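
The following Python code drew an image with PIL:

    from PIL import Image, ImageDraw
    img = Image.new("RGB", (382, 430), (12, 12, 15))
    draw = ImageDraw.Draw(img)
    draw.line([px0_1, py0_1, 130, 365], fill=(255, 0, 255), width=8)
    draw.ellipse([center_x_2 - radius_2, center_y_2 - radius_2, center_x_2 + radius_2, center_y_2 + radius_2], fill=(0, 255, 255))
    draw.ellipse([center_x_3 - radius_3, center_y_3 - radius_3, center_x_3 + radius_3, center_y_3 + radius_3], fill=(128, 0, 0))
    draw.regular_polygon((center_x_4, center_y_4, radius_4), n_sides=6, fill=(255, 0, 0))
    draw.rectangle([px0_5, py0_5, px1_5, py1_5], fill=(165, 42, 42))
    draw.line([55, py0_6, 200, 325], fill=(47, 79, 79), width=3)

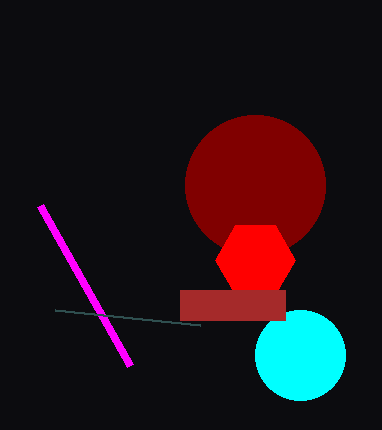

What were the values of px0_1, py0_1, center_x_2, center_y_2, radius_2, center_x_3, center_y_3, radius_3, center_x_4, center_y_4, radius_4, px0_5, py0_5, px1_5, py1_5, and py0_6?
px0_1 = 40
py0_1 = 205
center_x_2 = 300
center_y_2 = 355
radius_2 = 45
center_x_3 = 255
center_y_3 = 185
radius_3 = 70
center_x_4 = 255
center_y_4 = 260
radius_4 = 40
px0_5 = 180
py0_5 = 290
px1_5 = 285
py1_5 = 320
py0_6 = 310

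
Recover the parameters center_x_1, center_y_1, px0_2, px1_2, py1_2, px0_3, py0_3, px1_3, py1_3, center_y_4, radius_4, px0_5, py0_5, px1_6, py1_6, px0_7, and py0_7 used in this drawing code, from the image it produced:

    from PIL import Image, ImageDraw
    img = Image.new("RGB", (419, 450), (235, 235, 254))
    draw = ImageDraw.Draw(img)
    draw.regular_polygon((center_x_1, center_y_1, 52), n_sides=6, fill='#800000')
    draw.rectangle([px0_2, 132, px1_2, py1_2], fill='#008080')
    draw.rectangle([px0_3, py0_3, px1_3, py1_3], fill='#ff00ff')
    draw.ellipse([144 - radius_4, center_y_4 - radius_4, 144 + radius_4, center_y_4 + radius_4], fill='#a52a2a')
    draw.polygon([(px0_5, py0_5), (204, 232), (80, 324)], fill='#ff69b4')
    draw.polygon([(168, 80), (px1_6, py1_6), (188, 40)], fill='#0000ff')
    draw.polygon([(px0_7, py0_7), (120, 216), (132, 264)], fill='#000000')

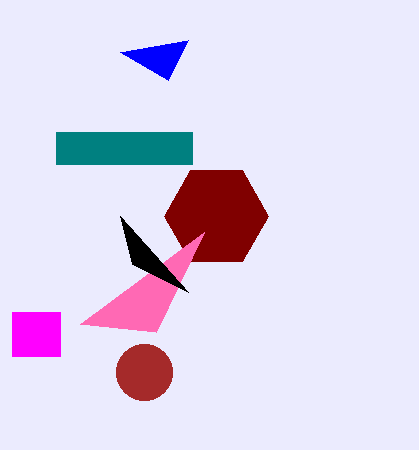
center_x_1 = 216; center_y_1 = 216; px0_2 = 56; px1_2 = 192; py1_2 = 164; px0_3 = 12; py0_3 = 312; px1_3 = 60; py1_3 = 356; center_y_4 = 372; radius_4 = 28; px0_5 = 156; py0_5 = 332; px1_6 = 120; py1_6 = 52; px0_7 = 188; py0_7 = 292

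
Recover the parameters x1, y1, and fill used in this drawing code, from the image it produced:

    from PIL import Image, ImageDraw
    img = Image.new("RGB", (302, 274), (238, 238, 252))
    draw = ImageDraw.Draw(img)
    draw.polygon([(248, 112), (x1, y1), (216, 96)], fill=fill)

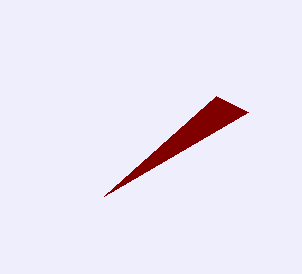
x1 = 104; y1 = 196; fill = 'maroon'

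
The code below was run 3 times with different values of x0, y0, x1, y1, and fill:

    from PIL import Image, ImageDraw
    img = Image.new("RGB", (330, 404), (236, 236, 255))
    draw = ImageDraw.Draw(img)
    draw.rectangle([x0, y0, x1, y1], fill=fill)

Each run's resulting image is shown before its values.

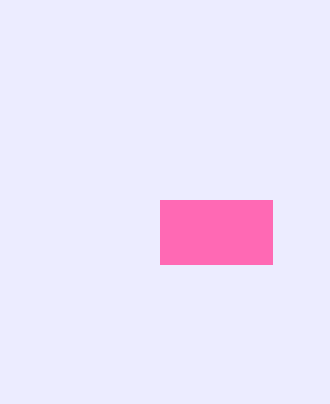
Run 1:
x0 = 160, y0 = 200, x1 = 272, y1 = 264, fill = 'hotpink'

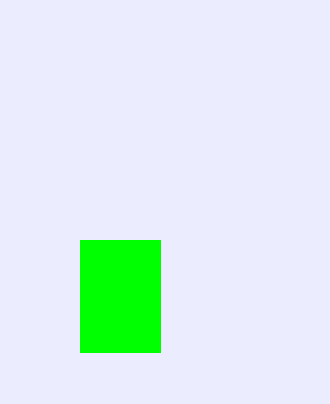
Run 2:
x0 = 80
y0 = 240
x1 = 160
y1 = 352
fill = 'lime'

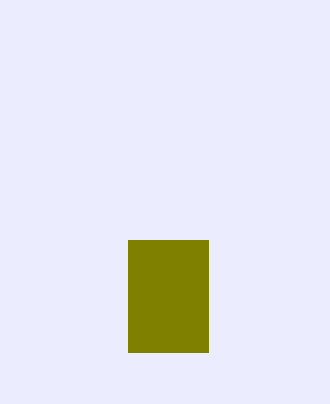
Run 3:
x0 = 128, y0 = 240, x1 = 208, y1 = 352, fill = 'olive'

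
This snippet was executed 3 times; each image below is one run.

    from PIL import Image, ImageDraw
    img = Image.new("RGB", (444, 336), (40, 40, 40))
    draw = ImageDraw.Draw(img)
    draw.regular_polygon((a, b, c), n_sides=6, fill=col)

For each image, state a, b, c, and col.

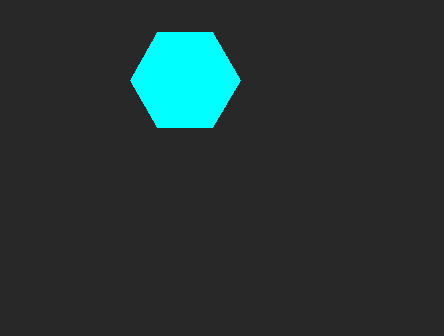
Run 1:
a = 185
b = 80
c = 55
col = 'cyan'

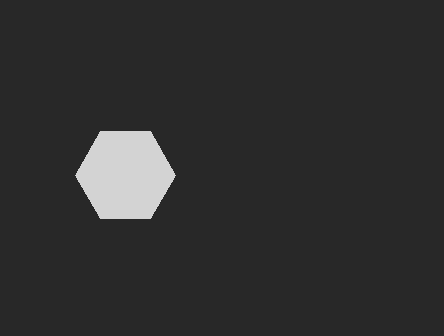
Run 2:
a = 125; b = 175; c = 50; col = 'lightgray'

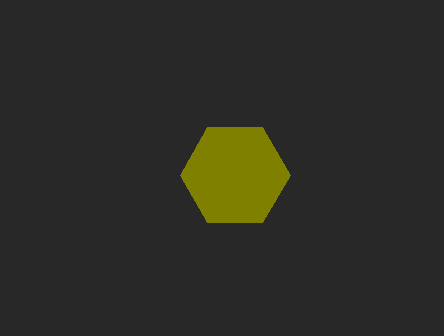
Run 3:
a = 235
b = 175
c = 55
col = 'olive'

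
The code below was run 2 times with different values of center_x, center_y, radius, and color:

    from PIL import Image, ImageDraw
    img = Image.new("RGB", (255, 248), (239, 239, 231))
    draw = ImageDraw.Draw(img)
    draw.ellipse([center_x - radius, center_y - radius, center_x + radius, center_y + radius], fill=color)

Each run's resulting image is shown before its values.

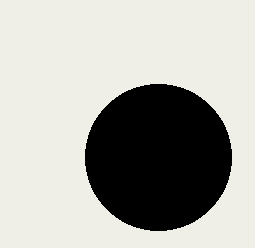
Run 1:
center_x = 158, center_y = 157, radius = 73, color = 'black'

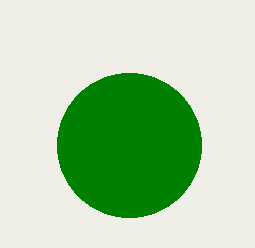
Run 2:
center_x = 129; center_y = 145; radius = 72; color = 'green'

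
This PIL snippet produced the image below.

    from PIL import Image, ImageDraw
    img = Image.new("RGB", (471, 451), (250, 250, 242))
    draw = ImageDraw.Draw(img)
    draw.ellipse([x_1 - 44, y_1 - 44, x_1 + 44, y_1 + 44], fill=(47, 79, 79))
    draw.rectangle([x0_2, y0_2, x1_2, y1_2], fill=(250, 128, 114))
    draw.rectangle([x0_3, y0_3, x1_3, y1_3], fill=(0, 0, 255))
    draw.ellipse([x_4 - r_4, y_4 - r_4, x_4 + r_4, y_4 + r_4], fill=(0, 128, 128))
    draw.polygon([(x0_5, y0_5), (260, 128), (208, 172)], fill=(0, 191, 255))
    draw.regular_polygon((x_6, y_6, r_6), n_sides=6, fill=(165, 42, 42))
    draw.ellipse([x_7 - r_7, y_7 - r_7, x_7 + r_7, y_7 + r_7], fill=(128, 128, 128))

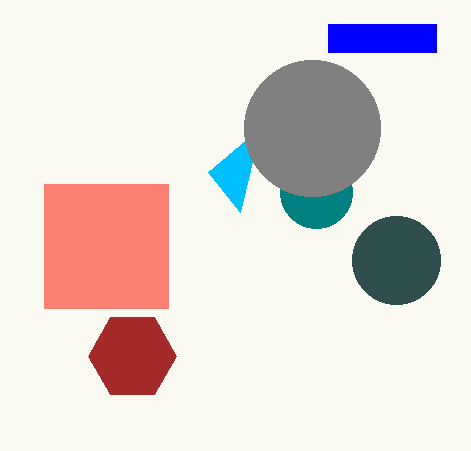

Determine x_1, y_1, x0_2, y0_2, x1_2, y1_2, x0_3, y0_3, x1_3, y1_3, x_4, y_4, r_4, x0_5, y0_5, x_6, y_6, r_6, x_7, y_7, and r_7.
x_1 = 396; y_1 = 260; x0_2 = 44; y0_2 = 184; x1_2 = 168; y1_2 = 308; x0_3 = 328; y0_3 = 24; x1_3 = 436; y1_3 = 52; x_4 = 316; y_4 = 192; r_4 = 36; x0_5 = 240; y0_5 = 212; x_6 = 132; y_6 = 356; r_6 = 44; x_7 = 312; y_7 = 128; r_7 = 68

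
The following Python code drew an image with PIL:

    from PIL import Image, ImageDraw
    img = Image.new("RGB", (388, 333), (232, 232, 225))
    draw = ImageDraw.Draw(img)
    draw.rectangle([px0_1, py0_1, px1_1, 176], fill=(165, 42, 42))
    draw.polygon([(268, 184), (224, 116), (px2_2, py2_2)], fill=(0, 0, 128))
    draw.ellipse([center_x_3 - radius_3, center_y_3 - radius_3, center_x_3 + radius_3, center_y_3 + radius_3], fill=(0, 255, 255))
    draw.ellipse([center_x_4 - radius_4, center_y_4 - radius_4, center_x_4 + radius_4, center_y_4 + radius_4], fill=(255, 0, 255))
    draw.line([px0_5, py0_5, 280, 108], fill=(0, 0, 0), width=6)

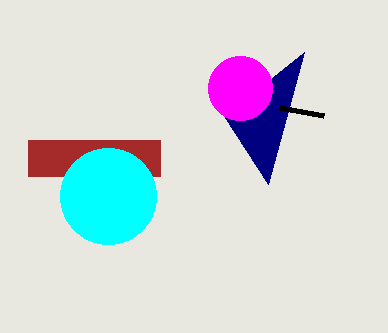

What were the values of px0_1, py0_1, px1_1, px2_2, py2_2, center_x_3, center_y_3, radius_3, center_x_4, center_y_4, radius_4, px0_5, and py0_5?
px0_1 = 28; py0_1 = 140; px1_1 = 160; px2_2 = 304; py2_2 = 52; center_x_3 = 108; center_y_3 = 196; radius_3 = 48; center_x_4 = 240; center_y_4 = 88; radius_4 = 32; px0_5 = 324; py0_5 = 116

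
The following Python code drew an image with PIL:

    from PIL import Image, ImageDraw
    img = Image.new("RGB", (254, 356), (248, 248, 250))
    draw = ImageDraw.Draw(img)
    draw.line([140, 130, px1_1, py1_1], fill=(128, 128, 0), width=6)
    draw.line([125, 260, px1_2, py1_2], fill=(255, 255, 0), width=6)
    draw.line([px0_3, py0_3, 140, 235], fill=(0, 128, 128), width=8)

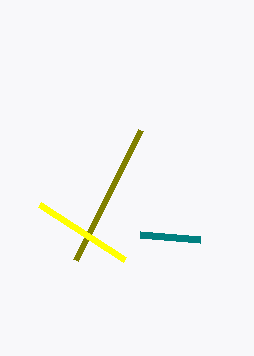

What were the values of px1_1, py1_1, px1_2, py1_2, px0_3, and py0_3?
px1_1 = 75
py1_1 = 260
px1_2 = 40
py1_2 = 205
px0_3 = 200
py0_3 = 240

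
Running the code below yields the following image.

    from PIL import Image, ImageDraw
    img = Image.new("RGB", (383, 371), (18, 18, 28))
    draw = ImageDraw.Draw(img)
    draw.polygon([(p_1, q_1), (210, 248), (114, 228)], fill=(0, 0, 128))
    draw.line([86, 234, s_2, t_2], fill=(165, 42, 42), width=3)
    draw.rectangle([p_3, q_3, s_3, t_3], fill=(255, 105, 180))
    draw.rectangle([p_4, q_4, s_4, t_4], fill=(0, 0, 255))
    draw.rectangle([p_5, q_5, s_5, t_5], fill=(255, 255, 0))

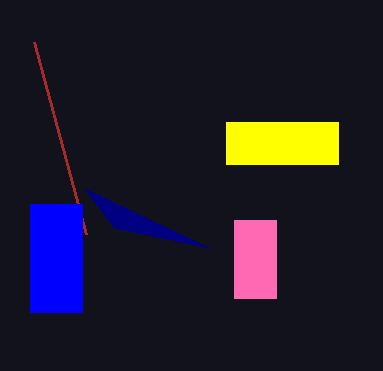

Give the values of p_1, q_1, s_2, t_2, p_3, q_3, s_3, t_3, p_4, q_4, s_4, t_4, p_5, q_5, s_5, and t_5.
p_1 = 84; q_1 = 188; s_2 = 34; t_2 = 42; p_3 = 234; q_3 = 220; s_3 = 276; t_3 = 298; p_4 = 30; q_4 = 204; s_4 = 82; t_4 = 312; p_5 = 226; q_5 = 122; s_5 = 338; t_5 = 164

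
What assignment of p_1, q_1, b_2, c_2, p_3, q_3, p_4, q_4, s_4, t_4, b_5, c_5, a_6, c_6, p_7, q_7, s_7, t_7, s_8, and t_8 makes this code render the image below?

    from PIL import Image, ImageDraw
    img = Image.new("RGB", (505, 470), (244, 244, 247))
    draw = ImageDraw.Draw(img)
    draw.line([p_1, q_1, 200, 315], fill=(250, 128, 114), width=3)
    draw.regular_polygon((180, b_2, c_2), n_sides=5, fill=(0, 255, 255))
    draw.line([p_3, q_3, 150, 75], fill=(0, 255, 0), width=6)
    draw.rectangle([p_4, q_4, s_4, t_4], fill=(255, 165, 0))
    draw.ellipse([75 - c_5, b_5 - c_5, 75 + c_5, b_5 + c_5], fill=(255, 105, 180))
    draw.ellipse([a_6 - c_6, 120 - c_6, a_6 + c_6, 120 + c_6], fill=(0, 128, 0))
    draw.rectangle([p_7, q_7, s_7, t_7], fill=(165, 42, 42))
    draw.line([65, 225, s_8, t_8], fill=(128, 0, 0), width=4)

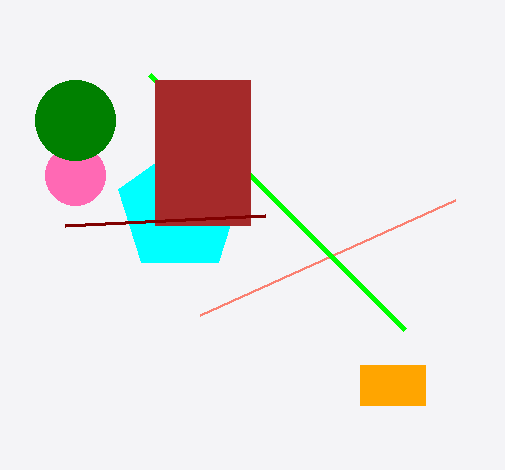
p_1 = 455; q_1 = 200; b_2 = 210; c_2 = 65; p_3 = 405; q_3 = 330; p_4 = 360; q_4 = 365; s_4 = 425; t_4 = 405; b_5 = 175; c_5 = 30; a_6 = 75; c_6 = 40; p_7 = 155; q_7 = 80; s_7 = 250; t_7 = 225; s_8 = 265; t_8 = 215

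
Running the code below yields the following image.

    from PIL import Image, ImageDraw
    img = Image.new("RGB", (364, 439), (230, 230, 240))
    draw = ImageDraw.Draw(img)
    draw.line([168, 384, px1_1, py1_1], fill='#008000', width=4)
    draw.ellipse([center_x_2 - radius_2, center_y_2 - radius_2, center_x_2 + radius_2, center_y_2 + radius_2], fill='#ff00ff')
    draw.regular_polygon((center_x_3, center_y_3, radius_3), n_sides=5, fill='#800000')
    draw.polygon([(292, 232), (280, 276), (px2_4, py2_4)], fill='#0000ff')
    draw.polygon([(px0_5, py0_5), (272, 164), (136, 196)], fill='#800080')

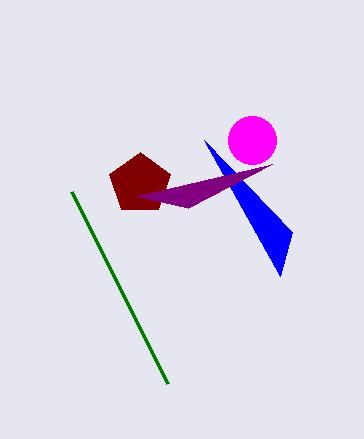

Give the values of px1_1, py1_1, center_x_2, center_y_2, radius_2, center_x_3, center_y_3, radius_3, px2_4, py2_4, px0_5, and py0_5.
px1_1 = 72, py1_1 = 192, center_x_2 = 252, center_y_2 = 140, radius_2 = 24, center_x_3 = 140, center_y_3 = 184, radius_3 = 32, px2_4 = 204, py2_4 = 140, px0_5 = 188, py0_5 = 208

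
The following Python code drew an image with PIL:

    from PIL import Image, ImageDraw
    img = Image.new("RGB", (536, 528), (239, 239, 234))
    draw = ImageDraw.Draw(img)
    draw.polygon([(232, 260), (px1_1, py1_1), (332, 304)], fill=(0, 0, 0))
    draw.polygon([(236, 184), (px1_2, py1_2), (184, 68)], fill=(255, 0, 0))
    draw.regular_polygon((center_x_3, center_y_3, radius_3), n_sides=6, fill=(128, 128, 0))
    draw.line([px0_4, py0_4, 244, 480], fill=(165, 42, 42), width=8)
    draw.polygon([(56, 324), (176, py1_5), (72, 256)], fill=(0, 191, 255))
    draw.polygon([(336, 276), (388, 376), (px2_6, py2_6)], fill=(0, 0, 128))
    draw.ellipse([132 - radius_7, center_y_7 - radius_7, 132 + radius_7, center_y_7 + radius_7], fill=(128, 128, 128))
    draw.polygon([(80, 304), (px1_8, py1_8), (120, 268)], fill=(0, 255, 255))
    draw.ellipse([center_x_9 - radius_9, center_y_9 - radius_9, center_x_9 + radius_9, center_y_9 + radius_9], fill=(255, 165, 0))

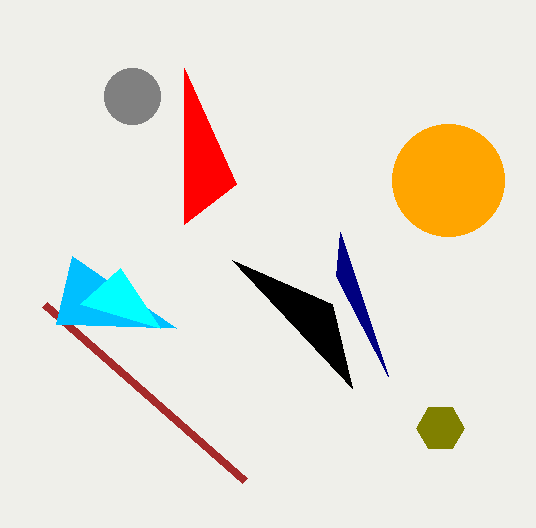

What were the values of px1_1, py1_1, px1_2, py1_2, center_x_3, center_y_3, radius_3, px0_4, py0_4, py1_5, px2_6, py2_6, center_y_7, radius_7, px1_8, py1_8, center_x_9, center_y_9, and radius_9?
px1_1 = 352
py1_1 = 388
px1_2 = 184
py1_2 = 224
center_x_3 = 440
center_y_3 = 428
radius_3 = 24
px0_4 = 44
py0_4 = 304
py1_5 = 328
px2_6 = 340
py2_6 = 232
center_y_7 = 96
radius_7 = 28
px1_8 = 160
py1_8 = 328
center_x_9 = 448
center_y_9 = 180
radius_9 = 56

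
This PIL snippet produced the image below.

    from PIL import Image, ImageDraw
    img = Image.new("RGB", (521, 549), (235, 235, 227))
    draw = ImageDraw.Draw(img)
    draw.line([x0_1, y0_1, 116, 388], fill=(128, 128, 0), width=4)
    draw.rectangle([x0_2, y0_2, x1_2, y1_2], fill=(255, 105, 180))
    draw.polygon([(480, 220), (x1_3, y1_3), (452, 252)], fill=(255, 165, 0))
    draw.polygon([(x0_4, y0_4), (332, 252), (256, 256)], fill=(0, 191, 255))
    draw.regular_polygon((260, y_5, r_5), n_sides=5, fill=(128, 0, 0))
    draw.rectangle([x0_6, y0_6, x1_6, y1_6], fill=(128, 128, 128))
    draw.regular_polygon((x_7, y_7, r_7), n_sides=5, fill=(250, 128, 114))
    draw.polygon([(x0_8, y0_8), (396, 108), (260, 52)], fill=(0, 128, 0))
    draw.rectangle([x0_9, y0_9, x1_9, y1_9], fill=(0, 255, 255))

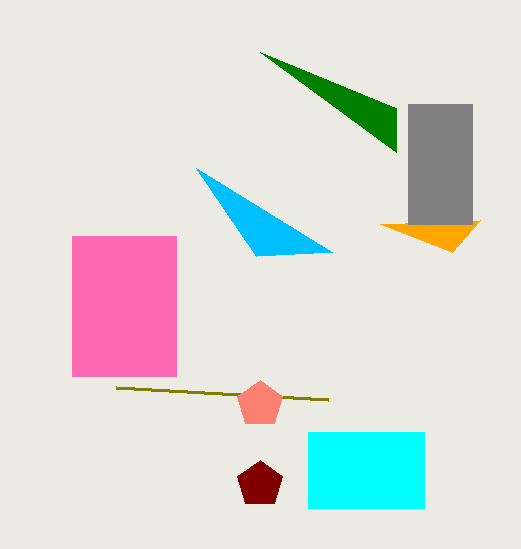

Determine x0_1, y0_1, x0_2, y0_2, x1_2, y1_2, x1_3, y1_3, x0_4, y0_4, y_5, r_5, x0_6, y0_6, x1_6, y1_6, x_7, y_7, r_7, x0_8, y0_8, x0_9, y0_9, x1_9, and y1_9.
x0_1 = 328
y0_1 = 400
x0_2 = 72
y0_2 = 236
x1_2 = 176
y1_2 = 376
x1_3 = 380
y1_3 = 224
x0_4 = 196
y0_4 = 168
y_5 = 484
r_5 = 24
x0_6 = 408
y0_6 = 104
x1_6 = 472
y1_6 = 224
x_7 = 260
y_7 = 404
r_7 = 24
x0_8 = 396
y0_8 = 152
x0_9 = 308
y0_9 = 432
x1_9 = 424
y1_9 = 508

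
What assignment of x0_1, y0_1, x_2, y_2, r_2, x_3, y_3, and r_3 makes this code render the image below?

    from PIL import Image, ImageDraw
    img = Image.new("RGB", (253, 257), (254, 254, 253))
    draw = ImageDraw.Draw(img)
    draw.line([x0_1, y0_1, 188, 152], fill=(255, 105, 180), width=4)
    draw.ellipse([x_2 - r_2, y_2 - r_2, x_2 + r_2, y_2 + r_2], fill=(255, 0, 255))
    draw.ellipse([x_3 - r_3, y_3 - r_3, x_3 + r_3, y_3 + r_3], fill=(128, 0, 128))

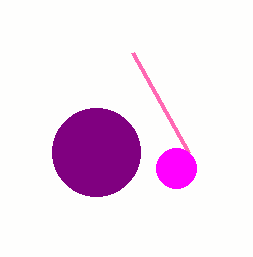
x0_1 = 132; y0_1 = 52; x_2 = 176; y_2 = 168; r_2 = 20; x_3 = 96; y_3 = 152; r_3 = 44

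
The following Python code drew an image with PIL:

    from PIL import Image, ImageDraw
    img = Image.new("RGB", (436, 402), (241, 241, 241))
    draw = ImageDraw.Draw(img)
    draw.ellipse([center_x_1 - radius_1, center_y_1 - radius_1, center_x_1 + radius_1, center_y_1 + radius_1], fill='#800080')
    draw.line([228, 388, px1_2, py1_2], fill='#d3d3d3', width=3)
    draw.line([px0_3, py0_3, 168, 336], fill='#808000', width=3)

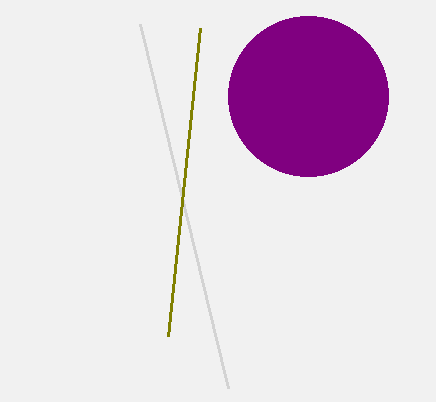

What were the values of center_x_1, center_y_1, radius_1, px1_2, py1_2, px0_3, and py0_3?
center_x_1 = 308
center_y_1 = 96
radius_1 = 80
px1_2 = 140
py1_2 = 24
px0_3 = 200
py0_3 = 28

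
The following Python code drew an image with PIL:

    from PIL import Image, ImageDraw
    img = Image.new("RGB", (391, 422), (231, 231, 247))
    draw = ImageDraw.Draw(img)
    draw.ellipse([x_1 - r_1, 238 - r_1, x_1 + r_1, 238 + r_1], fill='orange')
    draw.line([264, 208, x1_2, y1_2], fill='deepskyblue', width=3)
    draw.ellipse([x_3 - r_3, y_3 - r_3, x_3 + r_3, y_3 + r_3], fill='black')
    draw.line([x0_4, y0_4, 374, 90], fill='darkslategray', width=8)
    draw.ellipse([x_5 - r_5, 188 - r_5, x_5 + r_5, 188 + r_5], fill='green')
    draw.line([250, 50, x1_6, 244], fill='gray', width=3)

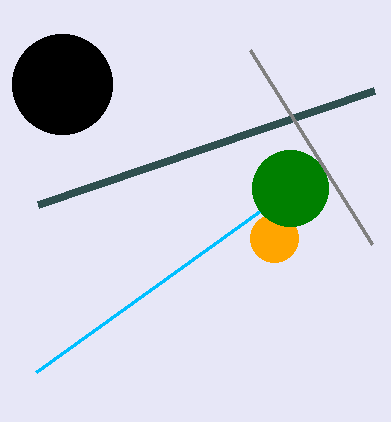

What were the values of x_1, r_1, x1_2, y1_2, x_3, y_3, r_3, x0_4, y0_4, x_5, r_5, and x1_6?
x_1 = 274; r_1 = 24; x1_2 = 36; y1_2 = 372; x_3 = 62; y_3 = 84; r_3 = 50; x0_4 = 38; y0_4 = 204; x_5 = 290; r_5 = 38; x1_6 = 372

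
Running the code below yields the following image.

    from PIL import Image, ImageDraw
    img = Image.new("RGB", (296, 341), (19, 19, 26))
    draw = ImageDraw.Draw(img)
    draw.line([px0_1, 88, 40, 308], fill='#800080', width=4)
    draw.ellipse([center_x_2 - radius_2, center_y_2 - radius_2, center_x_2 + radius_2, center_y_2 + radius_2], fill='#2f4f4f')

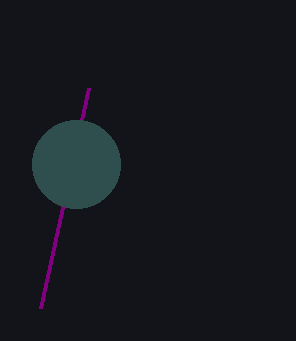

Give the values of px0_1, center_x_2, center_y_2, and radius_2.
px0_1 = 88; center_x_2 = 76; center_y_2 = 164; radius_2 = 44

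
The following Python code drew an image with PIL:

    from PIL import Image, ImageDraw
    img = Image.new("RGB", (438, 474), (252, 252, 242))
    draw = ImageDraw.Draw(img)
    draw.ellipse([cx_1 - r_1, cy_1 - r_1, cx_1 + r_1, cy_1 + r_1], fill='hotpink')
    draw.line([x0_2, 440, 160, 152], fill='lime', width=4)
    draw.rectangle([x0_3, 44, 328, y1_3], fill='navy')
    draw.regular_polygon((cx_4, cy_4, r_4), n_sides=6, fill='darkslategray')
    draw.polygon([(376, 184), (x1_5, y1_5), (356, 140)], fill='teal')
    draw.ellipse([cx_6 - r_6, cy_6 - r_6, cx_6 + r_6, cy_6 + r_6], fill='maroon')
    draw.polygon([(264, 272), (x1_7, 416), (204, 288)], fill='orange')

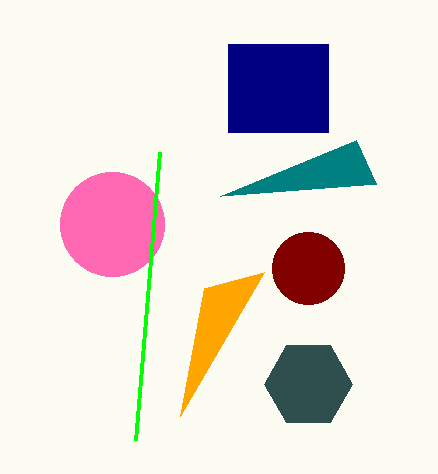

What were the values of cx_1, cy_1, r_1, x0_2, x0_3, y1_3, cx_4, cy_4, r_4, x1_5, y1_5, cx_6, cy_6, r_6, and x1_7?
cx_1 = 112, cy_1 = 224, r_1 = 52, x0_2 = 136, x0_3 = 228, y1_3 = 132, cx_4 = 308, cy_4 = 384, r_4 = 44, x1_5 = 220, y1_5 = 196, cx_6 = 308, cy_6 = 268, r_6 = 36, x1_7 = 180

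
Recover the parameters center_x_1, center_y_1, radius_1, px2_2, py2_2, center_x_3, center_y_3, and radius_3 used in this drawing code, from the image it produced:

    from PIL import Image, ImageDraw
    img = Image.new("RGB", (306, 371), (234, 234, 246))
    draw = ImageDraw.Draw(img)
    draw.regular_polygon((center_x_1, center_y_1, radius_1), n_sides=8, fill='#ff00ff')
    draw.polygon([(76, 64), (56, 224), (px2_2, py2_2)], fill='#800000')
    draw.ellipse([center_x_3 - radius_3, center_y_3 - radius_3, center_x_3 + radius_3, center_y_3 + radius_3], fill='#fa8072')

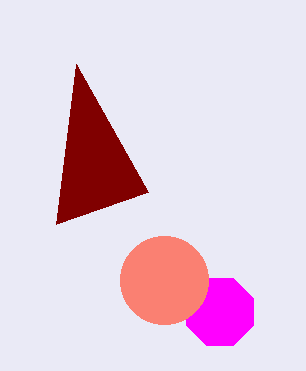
center_x_1 = 220, center_y_1 = 312, radius_1 = 36, px2_2 = 148, py2_2 = 192, center_x_3 = 164, center_y_3 = 280, radius_3 = 44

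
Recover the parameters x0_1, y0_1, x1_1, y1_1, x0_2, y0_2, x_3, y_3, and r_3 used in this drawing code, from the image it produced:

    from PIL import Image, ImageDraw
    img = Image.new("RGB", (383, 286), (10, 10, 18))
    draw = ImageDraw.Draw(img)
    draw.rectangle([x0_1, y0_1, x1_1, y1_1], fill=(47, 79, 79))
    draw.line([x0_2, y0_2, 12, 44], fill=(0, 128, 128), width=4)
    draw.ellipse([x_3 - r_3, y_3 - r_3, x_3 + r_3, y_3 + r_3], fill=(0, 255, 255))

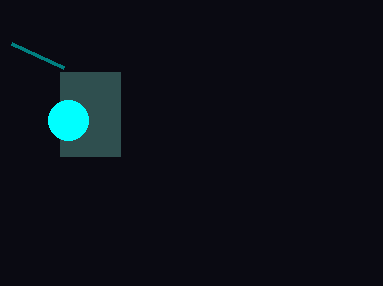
x0_1 = 60
y0_1 = 72
x1_1 = 120
y1_1 = 156
x0_2 = 64
y0_2 = 68
x_3 = 68
y_3 = 120
r_3 = 20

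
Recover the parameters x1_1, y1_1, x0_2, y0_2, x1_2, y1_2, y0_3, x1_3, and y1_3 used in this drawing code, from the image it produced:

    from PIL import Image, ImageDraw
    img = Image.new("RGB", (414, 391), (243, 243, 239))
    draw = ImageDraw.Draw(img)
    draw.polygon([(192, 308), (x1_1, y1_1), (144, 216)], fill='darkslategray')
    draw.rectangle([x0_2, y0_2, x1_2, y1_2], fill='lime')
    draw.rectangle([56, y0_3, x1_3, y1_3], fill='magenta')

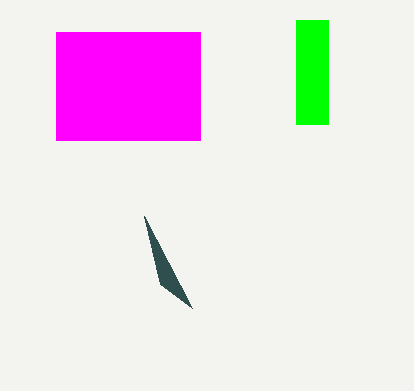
x1_1 = 160, y1_1 = 284, x0_2 = 296, y0_2 = 20, x1_2 = 328, y1_2 = 124, y0_3 = 32, x1_3 = 200, y1_3 = 140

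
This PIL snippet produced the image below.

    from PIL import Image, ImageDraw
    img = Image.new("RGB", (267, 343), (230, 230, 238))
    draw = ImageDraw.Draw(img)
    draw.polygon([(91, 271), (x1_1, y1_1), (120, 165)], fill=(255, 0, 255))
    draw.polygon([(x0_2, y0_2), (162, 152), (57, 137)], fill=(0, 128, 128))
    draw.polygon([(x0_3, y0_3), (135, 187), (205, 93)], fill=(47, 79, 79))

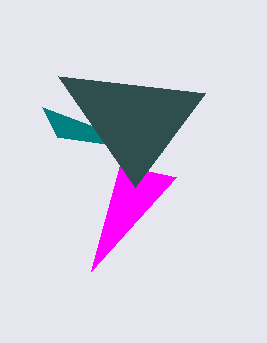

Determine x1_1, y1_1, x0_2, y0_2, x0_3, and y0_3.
x1_1 = 176, y1_1 = 177, x0_2 = 42, y0_2 = 107, x0_3 = 58, y0_3 = 76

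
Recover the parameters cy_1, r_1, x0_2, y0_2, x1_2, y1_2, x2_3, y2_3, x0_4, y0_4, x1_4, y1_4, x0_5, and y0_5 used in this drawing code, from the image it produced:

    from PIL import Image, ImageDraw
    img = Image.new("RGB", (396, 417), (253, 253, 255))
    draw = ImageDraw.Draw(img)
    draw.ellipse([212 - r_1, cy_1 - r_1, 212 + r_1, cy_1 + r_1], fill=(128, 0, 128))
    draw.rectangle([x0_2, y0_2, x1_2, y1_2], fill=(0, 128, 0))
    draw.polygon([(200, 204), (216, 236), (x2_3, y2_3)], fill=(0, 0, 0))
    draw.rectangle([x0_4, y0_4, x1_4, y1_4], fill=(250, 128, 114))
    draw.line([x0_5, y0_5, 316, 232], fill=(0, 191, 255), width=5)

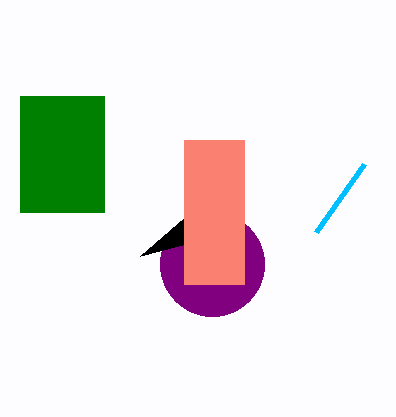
cy_1 = 264
r_1 = 52
x0_2 = 20
y0_2 = 96
x1_2 = 104
y1_2 = 212
x2_3 = 140
y2_3 = 256
x0_4 = 184
y0_4 = 140
x1_4 = 244
y1_4 = 284
x0_5 = 364
y0_5 = 164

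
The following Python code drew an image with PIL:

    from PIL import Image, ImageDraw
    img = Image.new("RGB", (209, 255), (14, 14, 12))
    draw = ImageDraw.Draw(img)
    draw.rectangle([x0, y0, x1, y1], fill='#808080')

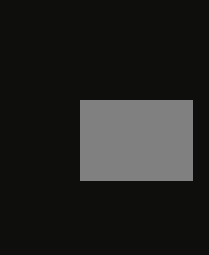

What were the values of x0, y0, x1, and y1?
x0 = 80
y0 = 100
x1 = 192
y1 = 180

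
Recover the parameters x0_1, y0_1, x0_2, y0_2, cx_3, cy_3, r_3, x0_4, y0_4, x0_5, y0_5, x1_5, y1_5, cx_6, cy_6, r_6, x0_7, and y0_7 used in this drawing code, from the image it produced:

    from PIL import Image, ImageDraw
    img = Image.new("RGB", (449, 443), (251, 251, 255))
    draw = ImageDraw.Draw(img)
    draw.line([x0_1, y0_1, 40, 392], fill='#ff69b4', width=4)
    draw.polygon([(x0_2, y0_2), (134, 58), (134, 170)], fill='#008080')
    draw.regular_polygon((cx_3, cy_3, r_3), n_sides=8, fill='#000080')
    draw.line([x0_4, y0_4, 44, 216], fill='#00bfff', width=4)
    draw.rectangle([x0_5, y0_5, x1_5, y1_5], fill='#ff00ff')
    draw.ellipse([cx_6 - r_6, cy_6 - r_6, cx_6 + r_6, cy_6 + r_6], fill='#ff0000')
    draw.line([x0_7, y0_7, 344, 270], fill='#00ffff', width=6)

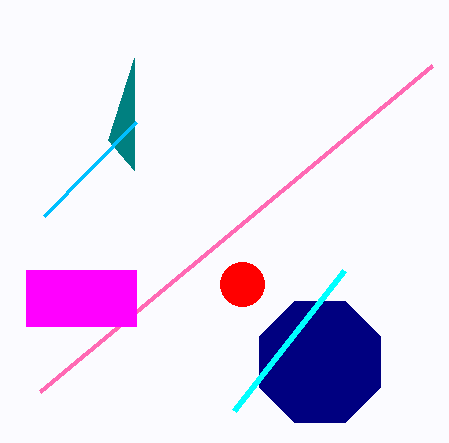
x0_1 = 432, y0_1 = 66, x0_2 = 108, y0_2 = 140, cx_3 = 320, cy_3 = 362, r_3 = 66, x0_4 = 136, y0_4 = 122, x0_5 = 26, y0_5 = 270, x1_5 = 136, y1_5 = 326, cx_6 = 242, cy_6 = 284, r_6 = 22, x0_7 = 234, y0_7 = 410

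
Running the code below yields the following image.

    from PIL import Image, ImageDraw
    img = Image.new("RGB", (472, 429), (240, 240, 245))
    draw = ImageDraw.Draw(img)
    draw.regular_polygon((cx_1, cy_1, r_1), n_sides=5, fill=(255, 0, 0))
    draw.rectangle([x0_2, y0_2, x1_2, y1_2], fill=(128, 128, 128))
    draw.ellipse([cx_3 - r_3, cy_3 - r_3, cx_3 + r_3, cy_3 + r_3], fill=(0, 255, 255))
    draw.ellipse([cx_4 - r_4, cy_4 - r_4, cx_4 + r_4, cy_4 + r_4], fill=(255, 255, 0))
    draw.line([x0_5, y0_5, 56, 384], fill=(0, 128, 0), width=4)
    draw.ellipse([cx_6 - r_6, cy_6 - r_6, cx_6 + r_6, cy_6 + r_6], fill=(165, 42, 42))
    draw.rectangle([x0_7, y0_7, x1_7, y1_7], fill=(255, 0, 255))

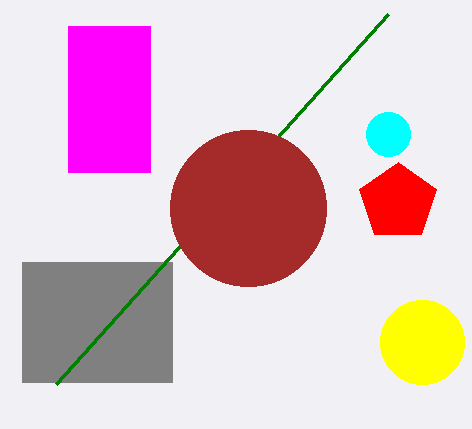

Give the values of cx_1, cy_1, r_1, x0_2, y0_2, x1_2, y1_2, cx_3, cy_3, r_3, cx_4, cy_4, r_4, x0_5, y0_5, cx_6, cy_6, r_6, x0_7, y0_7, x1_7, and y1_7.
cx_1 = 398; cy_1 = 202; r_1 = 40; x0_2 = 22; y0_2 = 262; x1_2 = 172; y1_2 = 382; cx_3 = 388; cy_3 = 134; r_3 = 22; cx_4 = 422; cy_4 = 342; r_4 = 42; x0_5 = 388; y0_5 = 14; cx_6 = 248; cy_6 = 208; r_6 = 78; x0_7 = 68; y0_7 = 26; x1_7 = 150; y1_7 = 172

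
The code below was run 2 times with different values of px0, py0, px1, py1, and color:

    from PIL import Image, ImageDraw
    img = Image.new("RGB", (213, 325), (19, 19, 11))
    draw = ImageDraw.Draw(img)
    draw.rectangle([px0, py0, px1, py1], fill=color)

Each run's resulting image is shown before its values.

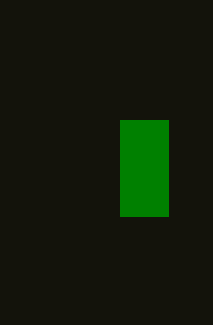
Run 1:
px0 = 120; py0 = 120; px1 = 168; py1 = 216; color = 'green'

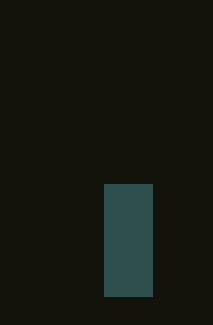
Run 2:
px0 = 104; py0 = 184; px1 = 152; py1 = 296; color = 'darkslategray'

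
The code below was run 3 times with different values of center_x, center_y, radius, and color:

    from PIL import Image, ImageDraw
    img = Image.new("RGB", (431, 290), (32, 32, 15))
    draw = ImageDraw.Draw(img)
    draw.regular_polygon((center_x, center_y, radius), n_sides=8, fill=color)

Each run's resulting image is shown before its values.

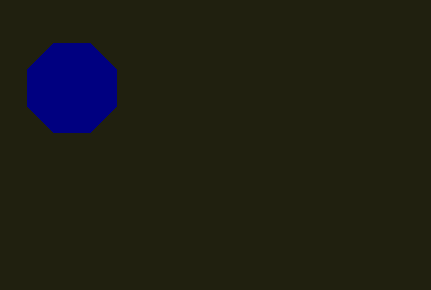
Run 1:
center_x = 72, center_y = 88, radius = 48, color = 'navy'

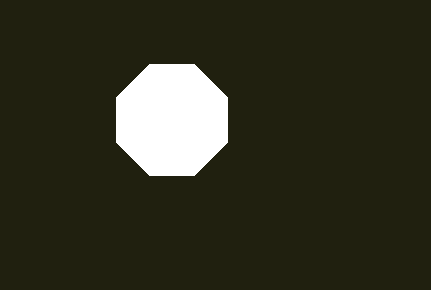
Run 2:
center_x = 172, center_y = 120, radius = 60, color = 'white'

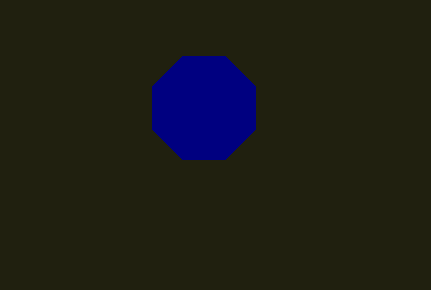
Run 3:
center_x = 204, center_y = 108, radius = 56, color = 'navy'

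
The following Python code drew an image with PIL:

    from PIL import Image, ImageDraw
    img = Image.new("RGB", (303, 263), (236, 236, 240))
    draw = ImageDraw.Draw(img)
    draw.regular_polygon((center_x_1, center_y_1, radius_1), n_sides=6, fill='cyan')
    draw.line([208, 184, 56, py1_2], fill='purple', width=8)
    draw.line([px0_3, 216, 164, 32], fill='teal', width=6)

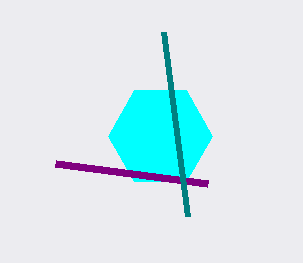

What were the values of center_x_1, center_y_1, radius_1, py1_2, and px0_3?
center_x_1 = 160
center_y_1 = 136
radius_1 = 52
py1_2 = 164
px0_3 = 188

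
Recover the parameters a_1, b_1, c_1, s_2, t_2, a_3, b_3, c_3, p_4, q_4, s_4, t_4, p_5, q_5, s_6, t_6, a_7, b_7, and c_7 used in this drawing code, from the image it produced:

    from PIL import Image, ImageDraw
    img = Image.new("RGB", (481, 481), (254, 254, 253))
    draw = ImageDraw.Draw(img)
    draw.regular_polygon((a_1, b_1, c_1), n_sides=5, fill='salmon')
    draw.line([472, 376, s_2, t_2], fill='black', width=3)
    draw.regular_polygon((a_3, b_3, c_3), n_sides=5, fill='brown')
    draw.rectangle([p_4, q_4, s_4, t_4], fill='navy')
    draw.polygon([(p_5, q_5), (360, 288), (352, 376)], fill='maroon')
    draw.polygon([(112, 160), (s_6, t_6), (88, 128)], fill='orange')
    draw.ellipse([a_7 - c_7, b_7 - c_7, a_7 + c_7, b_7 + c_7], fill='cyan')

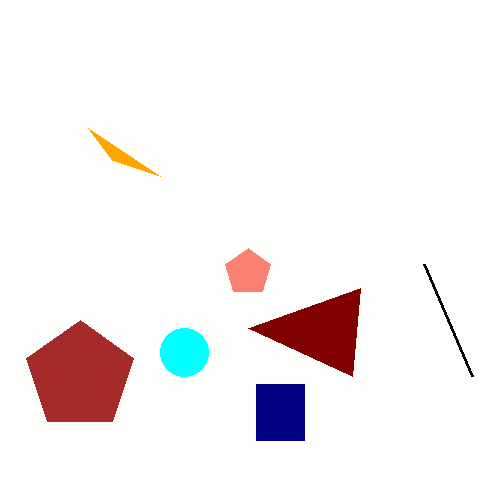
a_1 = 248
b_1 = 272
c_1 = 24
s_2 = 424
t_2 = 264
a_3 = 80
b_3 = 376
c_3 = 56
p_4 = 256
q_4 = 384
s_4 = 304
t_4 = 440
p_5 = 248
q_5 = 328
s_6 = 160
t_6 = 176
a_7 = 184
b_7 = 352
c_7 = 24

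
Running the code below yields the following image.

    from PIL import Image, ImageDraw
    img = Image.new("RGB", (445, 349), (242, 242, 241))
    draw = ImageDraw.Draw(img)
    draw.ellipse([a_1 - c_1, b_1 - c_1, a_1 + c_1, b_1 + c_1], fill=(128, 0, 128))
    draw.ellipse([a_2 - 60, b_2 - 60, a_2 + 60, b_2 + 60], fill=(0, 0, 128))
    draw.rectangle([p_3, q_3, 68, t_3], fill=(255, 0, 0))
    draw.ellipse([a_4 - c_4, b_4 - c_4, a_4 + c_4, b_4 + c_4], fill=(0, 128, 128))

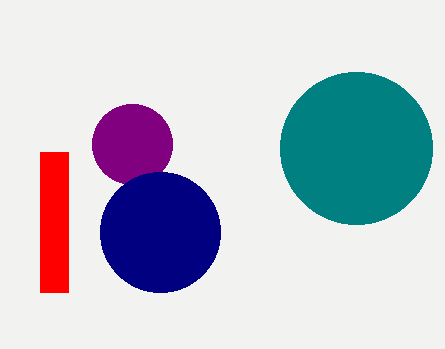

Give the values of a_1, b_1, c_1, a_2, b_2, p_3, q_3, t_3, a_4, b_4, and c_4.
a_1 = 132
b_1 = 144
c_1 = 40
a_2 = 160
b_2 = 232
p_3 = 40
q_3 = 152
t_3 = 292
a_4 = 356
b_4 = 148
c_4 = 76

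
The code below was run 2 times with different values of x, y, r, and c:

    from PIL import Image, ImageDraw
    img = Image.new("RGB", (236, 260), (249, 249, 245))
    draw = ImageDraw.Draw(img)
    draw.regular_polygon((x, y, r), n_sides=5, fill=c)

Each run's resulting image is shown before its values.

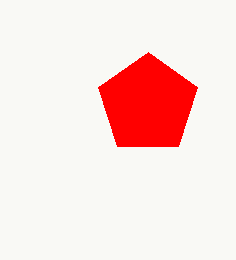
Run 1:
x = 148
y = 104
r = 52
c = 'red'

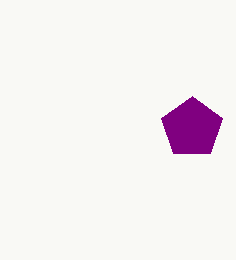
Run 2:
x = 192; y = 128; r = 32; c = 'purple'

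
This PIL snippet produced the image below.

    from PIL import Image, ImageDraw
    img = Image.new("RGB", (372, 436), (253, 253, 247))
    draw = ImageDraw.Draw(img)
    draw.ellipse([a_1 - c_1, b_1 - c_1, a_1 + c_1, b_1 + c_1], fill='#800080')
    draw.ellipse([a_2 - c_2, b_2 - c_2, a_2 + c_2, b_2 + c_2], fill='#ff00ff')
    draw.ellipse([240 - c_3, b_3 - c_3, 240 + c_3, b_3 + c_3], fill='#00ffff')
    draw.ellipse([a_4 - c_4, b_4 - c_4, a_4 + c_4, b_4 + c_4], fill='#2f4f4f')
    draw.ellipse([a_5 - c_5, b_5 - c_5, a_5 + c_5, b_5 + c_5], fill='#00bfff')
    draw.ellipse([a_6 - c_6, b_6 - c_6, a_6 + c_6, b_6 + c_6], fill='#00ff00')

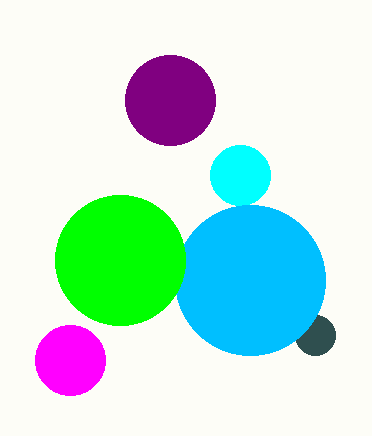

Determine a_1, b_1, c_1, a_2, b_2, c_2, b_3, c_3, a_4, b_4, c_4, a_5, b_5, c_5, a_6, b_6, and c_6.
a_1 = 170; b_1 = 100; c_1 = 45; a_2 = 70; b_2 = 360; c_2 = 35; b_3 = 175; c_3 = 30; a_4 = 315; b_4 = 335; c_4 = 20; a_5 = 250; b_5 = 280; c_5 = 75; a_6 = 120; b_6 = 260; c_6 = 65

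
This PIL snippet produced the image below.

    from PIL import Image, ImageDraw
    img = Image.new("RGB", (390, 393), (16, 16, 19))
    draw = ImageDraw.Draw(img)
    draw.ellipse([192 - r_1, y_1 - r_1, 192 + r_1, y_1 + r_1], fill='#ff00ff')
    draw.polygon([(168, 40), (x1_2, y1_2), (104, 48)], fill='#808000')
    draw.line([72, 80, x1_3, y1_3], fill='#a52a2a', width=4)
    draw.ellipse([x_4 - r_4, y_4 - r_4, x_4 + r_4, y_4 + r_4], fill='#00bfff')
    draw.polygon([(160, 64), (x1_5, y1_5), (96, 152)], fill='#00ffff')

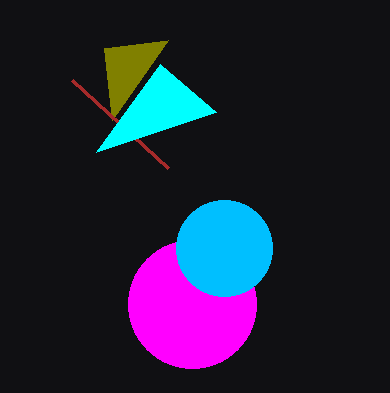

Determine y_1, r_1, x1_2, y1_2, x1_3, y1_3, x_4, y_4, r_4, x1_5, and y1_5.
y_1 = 304, r_1 = 64, x1_2 = 112, y1_2 = 120, x1_3 = 168, y1_3 = 168, x_4 = 224, y_4 = 248, r_4 = 48, x1_5 = 216, y1_5 = 112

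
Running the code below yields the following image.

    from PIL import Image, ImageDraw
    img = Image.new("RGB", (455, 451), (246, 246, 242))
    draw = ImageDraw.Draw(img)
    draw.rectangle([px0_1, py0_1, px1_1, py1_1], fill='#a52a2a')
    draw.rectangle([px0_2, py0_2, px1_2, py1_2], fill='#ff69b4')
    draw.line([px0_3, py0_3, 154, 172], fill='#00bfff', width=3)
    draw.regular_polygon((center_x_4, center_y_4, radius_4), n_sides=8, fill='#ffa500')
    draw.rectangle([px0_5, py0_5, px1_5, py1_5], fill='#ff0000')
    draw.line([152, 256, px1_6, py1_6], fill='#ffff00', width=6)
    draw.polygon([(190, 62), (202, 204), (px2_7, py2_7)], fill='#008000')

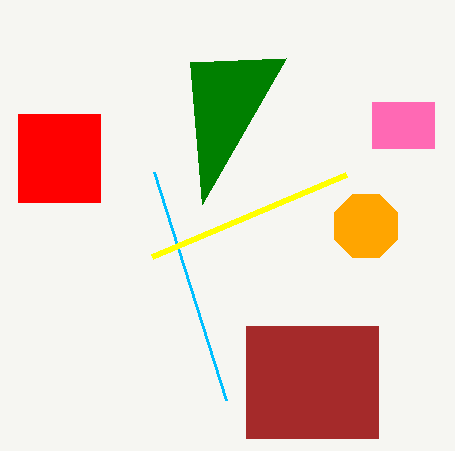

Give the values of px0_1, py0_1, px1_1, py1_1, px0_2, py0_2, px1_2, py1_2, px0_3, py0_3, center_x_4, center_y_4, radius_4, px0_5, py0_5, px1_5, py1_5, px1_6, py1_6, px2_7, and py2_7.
px0_1 = 246, py0_1 = 326, px1_1 = 378, py1_1 = 438, px0_2 = 372, py0_2 = 102, px1_2 = 434, py1_2 = 148, px0_3 = 226, py0_3 = 400, center_x_4 = 366, center_y_4 = 226, radius_4 = 34, px0_5 = 18, py0_5 = 114, px1_5 = 100, py1_5 = 202, px1_6 = 346, py1_6 = 174, px2_7 = 286, py2_7 = 58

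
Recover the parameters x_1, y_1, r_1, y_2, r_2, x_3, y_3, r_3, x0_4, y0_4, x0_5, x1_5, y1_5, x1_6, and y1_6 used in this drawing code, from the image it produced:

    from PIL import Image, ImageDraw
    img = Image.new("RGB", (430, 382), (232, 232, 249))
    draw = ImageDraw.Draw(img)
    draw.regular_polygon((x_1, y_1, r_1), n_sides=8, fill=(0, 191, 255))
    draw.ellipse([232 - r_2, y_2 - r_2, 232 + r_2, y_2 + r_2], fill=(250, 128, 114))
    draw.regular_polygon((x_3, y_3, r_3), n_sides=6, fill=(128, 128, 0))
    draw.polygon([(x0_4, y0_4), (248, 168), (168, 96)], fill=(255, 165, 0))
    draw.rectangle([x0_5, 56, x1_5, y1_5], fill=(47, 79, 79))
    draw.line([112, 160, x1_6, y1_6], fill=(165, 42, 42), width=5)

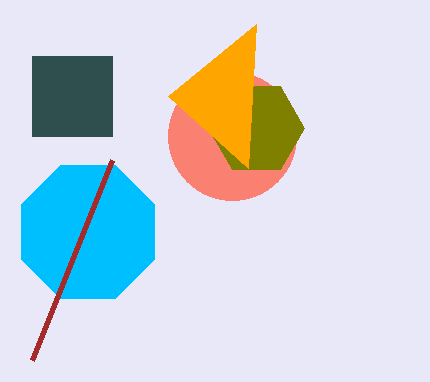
x_1 = 88; y_1 = 232; r_1 = 72; y_2 = 136; r_2 = 64; x_3 = 256; y_3 = 128; r_3 = 48; x0_4 = 256; y0_4 = 24; x0_5 = 32; x1_5 = 112; y1_5 = 136; x1_6 = 32; y1_6 = 360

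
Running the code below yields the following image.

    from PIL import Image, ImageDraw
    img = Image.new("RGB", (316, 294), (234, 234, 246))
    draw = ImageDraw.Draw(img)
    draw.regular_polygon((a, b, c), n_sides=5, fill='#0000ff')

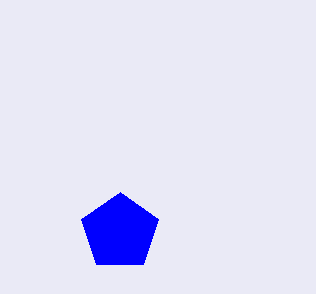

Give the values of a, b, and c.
a = 120, b = 232, c = 40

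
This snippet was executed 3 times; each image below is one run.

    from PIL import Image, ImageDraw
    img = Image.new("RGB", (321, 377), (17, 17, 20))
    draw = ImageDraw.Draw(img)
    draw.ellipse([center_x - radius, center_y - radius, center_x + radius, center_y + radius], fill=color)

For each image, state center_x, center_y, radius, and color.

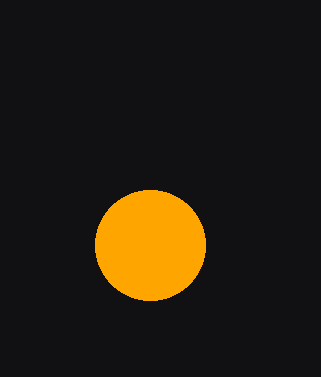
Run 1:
center_x = 150
center_y = 245
radius = 55
color = 'orange'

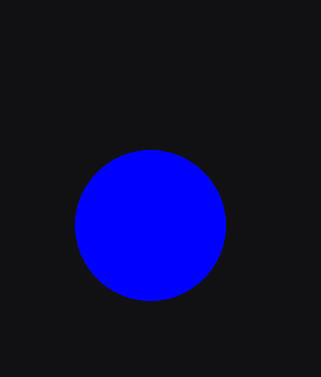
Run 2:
center_x = 150
center_y = 225
radius = 75
color = 'blue'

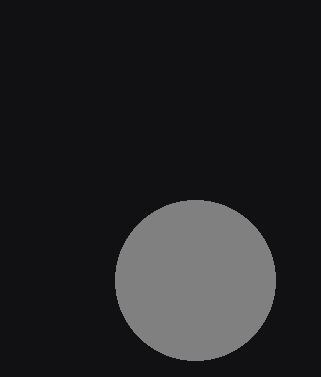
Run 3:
center_x = 195; center_y = 280; radius = 80; color = 'gray'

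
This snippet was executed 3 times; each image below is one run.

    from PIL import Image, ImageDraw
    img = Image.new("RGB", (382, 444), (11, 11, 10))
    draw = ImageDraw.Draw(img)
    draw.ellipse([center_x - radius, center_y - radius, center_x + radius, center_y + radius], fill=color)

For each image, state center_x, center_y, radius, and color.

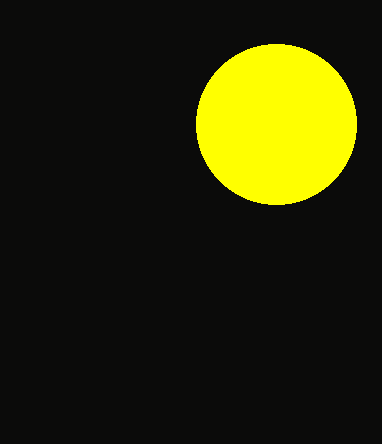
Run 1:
center_x = 276
center_y = 124
radius = 80
color = 'yellow'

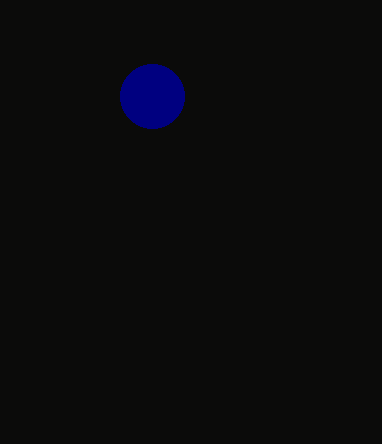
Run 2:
center_x = 152, center_y = 96, radius = 32, color = 'navy'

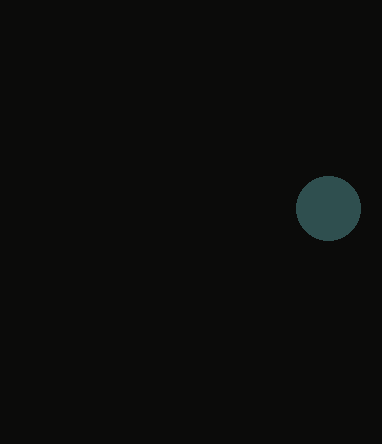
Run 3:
center_x = 328
center_y = 208
radius = 32
color = 'darkslategray'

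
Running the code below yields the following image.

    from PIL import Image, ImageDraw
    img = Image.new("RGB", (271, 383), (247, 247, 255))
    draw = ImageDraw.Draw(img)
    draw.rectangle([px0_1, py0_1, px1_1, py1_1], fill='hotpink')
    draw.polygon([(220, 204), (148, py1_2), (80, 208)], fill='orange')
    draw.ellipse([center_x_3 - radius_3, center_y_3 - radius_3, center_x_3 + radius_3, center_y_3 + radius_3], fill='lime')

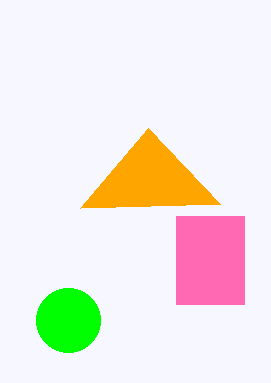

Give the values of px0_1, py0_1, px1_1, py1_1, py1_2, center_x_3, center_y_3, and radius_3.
px0_1 = 176; py0_1 = 216; px1_1 = 244; py1_1 = 304; py1_2 = 128; center_x_3 = 68; center_y_3 = 320; radius_3 = 32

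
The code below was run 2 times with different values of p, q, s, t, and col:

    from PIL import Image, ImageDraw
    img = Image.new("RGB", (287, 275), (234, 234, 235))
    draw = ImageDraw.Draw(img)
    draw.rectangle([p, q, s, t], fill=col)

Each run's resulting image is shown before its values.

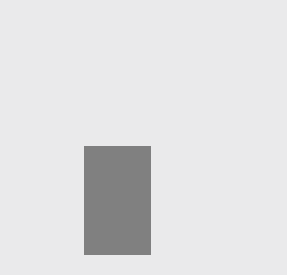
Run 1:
p = 84, q = 146, s = 150, t = 254, col = 'gray'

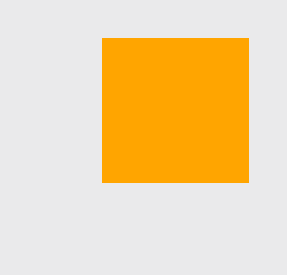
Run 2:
p = 102, q = 38, s = 248, t = 182, col = 'orange'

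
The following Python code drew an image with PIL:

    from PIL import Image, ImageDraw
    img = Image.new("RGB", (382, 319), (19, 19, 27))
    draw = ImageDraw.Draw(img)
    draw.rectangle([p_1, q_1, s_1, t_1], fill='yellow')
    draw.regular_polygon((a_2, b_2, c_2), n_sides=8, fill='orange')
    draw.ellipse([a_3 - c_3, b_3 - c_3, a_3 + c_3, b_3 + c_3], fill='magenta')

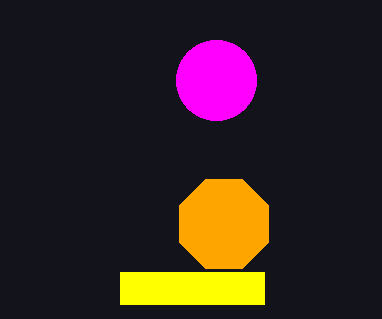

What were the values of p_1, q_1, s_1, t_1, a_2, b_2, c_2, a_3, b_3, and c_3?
p_1 = 120
q_1 = 272
s_1 = 264
t_1 = 304
a_2 = 224
b_2 = 224
c_2 = 48
a_3 = 216
b_3 = 80
c_3 = 40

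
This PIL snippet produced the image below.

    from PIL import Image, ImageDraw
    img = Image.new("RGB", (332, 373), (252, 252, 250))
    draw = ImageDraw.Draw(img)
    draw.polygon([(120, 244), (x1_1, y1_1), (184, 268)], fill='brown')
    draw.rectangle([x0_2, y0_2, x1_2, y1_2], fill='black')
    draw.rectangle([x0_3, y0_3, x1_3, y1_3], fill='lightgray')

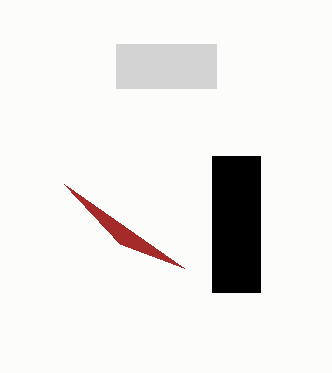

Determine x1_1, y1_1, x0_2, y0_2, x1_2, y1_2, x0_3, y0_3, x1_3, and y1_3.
x1_1 = 64; y1_1 = 184; x0_2 = 212; y0_2 = 156; x1_2 = 260; y1_2 = 292; x0_3 = 116; y0_3 = 44; x1_3 = 216; y1_3 = 88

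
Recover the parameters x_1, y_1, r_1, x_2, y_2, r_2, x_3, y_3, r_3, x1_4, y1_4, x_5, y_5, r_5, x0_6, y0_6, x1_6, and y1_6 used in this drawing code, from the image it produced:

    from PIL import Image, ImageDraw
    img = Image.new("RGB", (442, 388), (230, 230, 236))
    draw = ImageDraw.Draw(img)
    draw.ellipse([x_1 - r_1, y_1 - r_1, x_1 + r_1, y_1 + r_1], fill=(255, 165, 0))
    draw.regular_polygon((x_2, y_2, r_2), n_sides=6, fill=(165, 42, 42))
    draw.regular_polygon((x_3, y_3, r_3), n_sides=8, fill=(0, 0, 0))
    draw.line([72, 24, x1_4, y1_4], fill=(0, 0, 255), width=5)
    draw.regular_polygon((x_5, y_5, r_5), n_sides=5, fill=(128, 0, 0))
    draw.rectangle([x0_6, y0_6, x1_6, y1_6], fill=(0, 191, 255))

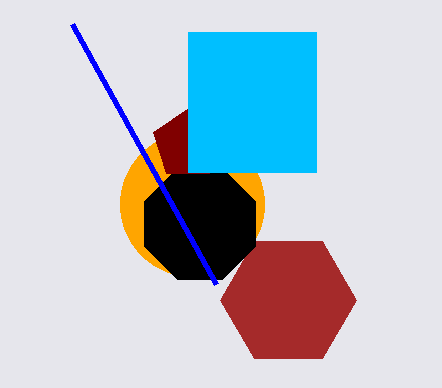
x_1 = 192
y_1 = 204
r_1 = 72
x_2 = 288
y_2 = 300
r_2 = 68
x_3 = 200
y_3 = 224
r_3 = 60
x1_4 = 216
y1_4 = 284
x_5 = 188
y_5 = 144
r_5 = 36
x0_6 = 188
y0_6 = 32
x1_6 = 316
y1_6 = 172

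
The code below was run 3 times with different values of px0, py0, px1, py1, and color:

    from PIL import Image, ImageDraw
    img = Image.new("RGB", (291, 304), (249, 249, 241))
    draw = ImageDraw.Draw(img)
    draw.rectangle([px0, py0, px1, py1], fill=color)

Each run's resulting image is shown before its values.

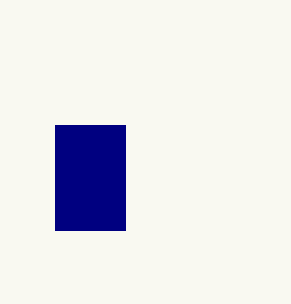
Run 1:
px0 = 55, py0 = 125, px1 = 125, py1 = 230, color = 'navy'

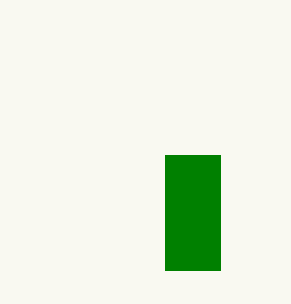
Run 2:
px0 = 165, py0 = 155, px1 = 220, py1 = 270, color = 'green'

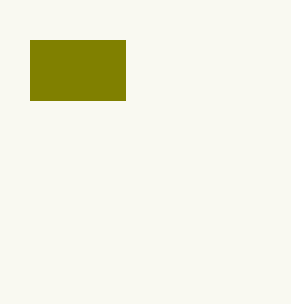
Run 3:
px0 = 30
py0 = 40
px1 = 125
py1 = 100
color = 'olive'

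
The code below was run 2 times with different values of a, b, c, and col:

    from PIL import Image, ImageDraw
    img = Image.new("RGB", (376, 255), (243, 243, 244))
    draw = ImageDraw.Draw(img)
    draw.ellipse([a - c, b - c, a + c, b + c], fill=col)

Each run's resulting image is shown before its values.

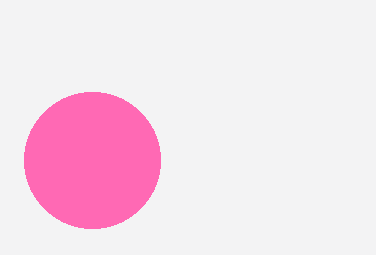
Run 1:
a = 92
b = 160
c = 68
col = 'hotpink'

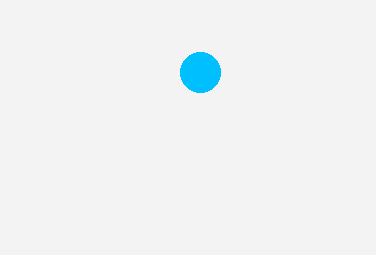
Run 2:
a = 200, b = 72, c = 20, col = 'deepskyblue'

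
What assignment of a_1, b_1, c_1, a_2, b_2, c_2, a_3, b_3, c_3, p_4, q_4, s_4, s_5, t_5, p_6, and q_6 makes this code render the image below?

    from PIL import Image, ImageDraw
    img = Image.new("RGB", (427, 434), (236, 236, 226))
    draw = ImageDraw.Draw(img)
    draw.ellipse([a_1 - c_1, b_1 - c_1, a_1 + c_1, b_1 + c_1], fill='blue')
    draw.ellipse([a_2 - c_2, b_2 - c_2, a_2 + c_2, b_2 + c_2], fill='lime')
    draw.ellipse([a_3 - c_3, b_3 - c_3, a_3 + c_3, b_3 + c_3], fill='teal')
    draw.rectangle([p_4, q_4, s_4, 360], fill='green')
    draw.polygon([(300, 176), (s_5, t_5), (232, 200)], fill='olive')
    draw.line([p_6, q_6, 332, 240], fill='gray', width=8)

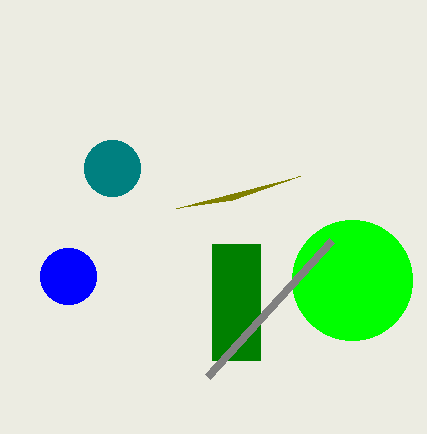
a_1 = 68
b_1 = 276
c_1 = 28
a_2 = 352
b_2 = 280
c_2 = 60
a_3 = 112
b_3 = 168
c_3 = 28
p_4 = 212
q_4 = 244
s_4 = 260
s_5 = 176
t_5 = 208
p_6 = 208
q_6 = 376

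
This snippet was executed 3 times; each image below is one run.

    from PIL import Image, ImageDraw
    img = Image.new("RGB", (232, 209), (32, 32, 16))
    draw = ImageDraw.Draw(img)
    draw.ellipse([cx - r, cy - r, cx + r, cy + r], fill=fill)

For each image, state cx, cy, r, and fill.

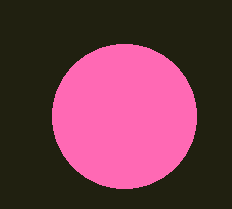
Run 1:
cx = 124
cy = 116
r = 72
fill = 'hotpink'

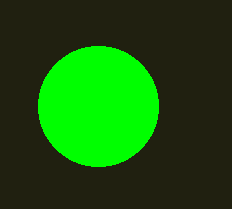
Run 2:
cx = 98, cy = 106, r = 60, fill = 'lime'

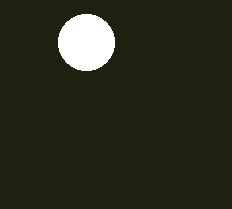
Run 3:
cx = 86, cy = 42, r = 28, fill = 'white'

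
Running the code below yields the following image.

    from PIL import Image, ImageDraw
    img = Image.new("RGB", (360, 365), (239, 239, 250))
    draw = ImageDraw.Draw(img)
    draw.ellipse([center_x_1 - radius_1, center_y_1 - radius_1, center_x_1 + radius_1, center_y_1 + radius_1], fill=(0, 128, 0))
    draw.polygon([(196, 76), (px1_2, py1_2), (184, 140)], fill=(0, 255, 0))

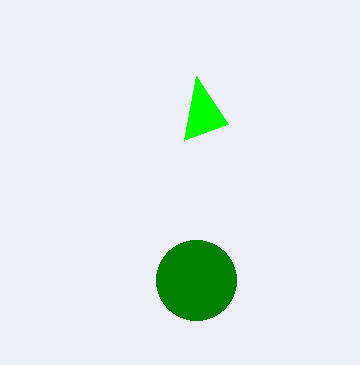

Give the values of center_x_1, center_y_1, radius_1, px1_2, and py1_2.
center_x_1 = 196
center_y_1 = 280
radius_1 = 40
px1_2 = 228
py1_2 = 124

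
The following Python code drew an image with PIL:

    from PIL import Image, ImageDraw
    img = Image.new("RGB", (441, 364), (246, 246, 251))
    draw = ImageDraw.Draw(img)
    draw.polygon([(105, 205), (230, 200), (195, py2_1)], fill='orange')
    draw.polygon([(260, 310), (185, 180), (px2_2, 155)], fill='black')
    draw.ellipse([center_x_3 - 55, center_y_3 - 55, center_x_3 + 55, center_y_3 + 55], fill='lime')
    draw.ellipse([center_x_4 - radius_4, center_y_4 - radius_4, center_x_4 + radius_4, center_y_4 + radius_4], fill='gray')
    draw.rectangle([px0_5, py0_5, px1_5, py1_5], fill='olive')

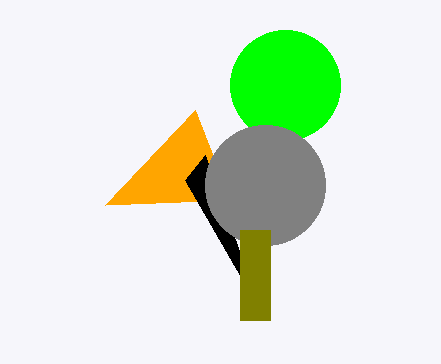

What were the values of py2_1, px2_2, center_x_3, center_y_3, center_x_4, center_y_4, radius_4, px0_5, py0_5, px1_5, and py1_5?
py2_1 = 110, px2_2 = 205, center_x_3 = 285, center_y_3 = 85, center_x_4 = 265, center_y_4 = 185, radius_4 = 60, px0_5 = 240, py0_5 = 230, px1_5 = 270, py1_5 = 320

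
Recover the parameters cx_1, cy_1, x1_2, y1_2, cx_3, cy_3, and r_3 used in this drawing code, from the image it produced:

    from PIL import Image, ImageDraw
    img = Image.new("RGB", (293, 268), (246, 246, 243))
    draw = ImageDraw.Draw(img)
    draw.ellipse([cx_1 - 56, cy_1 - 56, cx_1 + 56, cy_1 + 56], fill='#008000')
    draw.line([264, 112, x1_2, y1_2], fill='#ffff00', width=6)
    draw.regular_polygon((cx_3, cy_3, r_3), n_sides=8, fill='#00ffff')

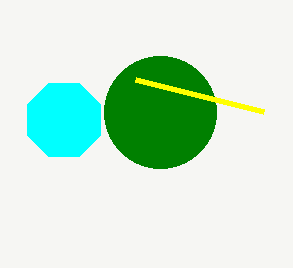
cx_1 = 160, cy_1 = 112, x1_2 = 136, y1_2 = 80, cx_3 = 64, cy_3 = 120, r_3 = 40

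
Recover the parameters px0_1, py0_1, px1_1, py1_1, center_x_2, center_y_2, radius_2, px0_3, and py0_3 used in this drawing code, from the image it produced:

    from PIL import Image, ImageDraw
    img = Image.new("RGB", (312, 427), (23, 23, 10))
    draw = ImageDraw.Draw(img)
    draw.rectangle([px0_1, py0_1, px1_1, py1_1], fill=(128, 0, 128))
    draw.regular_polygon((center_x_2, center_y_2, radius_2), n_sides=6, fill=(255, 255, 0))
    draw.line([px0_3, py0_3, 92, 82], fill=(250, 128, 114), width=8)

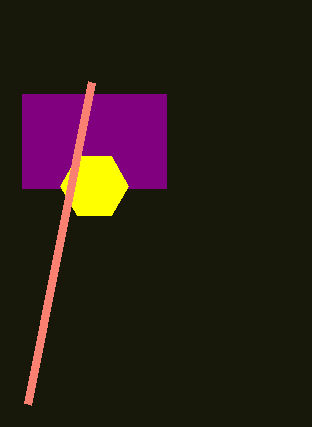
px0_1 = 22; py0_1 = 94; px1_1 = 166; py1_1 = 188; center_x_2 = 94; center_y_2 = 186; radius_2 = 34; px0_3 = 28; py0_3 = 404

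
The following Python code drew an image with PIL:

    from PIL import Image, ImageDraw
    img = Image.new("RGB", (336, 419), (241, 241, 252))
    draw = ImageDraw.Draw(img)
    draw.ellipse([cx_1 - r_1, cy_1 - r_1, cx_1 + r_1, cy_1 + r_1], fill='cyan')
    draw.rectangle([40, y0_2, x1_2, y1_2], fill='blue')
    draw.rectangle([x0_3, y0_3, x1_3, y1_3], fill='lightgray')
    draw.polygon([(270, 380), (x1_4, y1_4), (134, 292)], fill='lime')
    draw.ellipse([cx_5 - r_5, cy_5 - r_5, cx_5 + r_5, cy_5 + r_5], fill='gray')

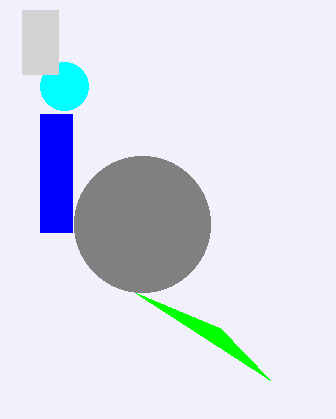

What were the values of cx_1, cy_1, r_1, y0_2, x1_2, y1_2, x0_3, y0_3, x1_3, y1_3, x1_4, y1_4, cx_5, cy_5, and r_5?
cx_1 = 64
cy_1 = 86
r_1 = 24
y0_2 = 114
x1_2 = 72
y1_2 = 232
x0_3 = 22
y0_3 = 10
x1_3 = 58
y1_3 = 74
x1_4 = 220
y1_4 = 328
cx_5 = 142
cy_5 = 224
r_5 = 68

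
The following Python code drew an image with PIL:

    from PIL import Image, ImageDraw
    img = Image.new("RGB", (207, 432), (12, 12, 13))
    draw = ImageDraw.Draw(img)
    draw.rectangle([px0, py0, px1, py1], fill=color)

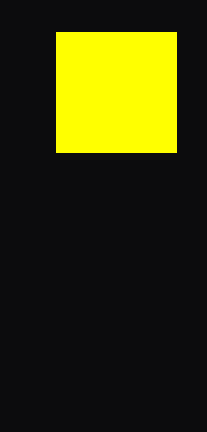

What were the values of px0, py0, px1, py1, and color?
px0 = 56, py0 = 32, px1 = 176, py1 = 152, color = 'yellow'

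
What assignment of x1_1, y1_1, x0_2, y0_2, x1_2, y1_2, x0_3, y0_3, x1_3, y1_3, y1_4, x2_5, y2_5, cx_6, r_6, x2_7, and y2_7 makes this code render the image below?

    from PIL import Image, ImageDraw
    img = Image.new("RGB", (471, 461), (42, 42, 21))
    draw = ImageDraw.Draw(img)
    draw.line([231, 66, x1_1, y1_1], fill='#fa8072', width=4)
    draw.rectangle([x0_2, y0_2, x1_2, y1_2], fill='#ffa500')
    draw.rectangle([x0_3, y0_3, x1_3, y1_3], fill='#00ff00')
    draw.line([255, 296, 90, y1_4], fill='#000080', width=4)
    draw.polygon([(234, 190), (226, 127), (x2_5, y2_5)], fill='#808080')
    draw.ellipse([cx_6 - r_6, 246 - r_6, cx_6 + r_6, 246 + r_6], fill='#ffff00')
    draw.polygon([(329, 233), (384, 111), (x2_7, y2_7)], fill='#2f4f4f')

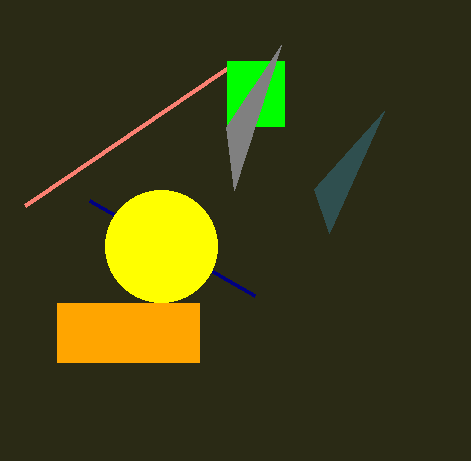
x1_1 = 25, y1_1 = 206, x0_2 = 57, y0_2 = 303, x1_2 = 199, y1_2 = 362, x0_3 = 227, y0_3 = 61, x1_3 = 284, y1_3 = 126, y1_4 = 201, x2_5 = 281, y2_5 = 45, cx_6 = 161, r_6 = 56, x2_7 = 314, y2_7 = 189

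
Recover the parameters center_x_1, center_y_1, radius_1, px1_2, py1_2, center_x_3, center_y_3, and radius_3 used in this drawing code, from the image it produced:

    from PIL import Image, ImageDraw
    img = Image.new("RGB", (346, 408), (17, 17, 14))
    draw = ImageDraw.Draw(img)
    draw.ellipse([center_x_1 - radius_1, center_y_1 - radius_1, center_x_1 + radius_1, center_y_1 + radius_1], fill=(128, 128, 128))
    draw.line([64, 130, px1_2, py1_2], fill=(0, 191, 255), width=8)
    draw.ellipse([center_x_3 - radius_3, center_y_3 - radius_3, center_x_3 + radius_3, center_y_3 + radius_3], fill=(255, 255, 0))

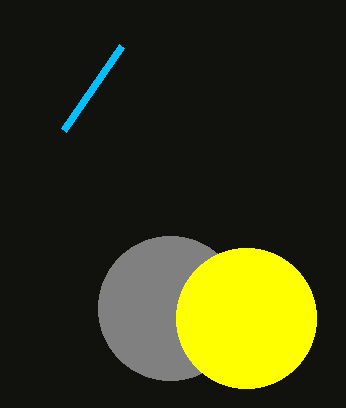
center_x_1 = 170, center_y_1 = 308, radius_1 = 72, px1_2 = 122, py1_2 = 46, center_x_3 = 246, center_y_3 = 318, radius_3 = 70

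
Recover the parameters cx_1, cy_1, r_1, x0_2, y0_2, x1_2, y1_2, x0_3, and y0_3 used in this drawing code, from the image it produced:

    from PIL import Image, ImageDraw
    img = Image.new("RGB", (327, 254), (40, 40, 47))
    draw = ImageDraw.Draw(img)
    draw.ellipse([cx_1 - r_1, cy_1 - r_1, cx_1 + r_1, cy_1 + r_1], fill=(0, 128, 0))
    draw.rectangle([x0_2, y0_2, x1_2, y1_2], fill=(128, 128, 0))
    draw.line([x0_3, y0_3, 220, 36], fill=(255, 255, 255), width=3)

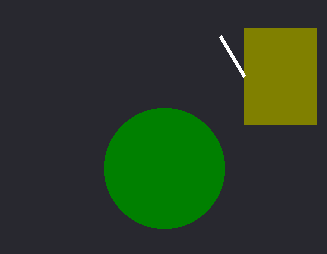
cx_1 = 164; cy_1 = 168; r_1 = 60; x0_2 = 244; y0_2 = 28; x1_2 = 316; y1_2 = 124; x0_3 = 244; y0_3 = 76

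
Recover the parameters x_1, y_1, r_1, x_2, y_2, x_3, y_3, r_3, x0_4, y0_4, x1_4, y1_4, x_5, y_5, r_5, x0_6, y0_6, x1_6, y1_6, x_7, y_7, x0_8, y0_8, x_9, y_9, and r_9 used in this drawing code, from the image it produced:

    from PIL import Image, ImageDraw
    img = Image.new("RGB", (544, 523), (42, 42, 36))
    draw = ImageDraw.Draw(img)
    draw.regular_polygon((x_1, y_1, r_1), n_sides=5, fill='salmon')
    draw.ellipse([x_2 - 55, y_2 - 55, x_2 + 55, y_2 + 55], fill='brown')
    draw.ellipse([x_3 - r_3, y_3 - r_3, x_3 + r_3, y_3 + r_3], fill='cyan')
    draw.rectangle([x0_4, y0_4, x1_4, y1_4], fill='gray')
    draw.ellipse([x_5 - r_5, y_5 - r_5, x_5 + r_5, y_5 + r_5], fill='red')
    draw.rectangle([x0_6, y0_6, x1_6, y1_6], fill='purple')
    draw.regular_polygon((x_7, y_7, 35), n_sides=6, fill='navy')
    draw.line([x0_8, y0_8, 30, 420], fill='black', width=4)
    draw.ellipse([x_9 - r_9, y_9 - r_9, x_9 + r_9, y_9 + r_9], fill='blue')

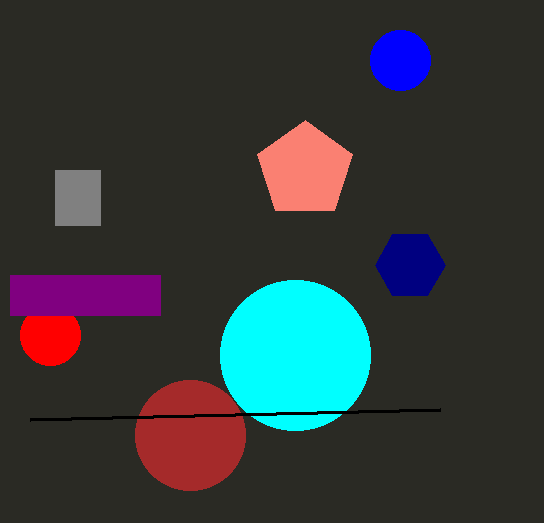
x_1 = 305; y_1 = 170; r_1 = 50; x_2 = 190; y_2 = 435; x_3 = 295; y_3 = 355; r_3 = 75; x0_4 = 55; y0_4 = 170; x1_4 = 100; y1_4 = 225; x_5 = 50; y_5 = 335; r_5 = 30; x0_6 = 10; y0_6 = 275; x1_6 = 160; y1_6 = 315; x_7 = 410; y_7 = 265; x0_8 = 440; y0_8 = 410; x_9 = 400; y_9 = 60; r_9 = 30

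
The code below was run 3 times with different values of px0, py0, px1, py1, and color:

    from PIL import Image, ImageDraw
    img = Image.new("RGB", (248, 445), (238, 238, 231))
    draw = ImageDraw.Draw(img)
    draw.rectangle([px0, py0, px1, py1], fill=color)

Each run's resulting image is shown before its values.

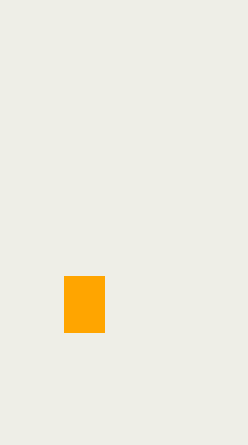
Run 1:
px0 = 64, py0 = 276, px1 = 104, py1 = 332, color = 'orange'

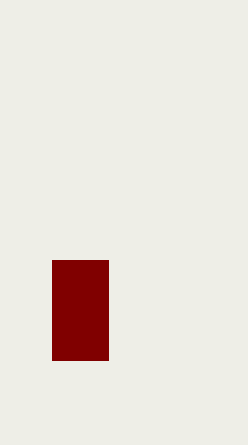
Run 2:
px0 = 52; py0 = 260; px1 = 108; py1 = 360; color = 'maroon'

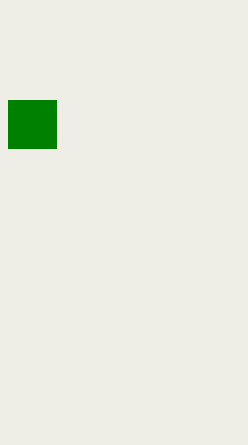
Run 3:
px0 = 8
py0 = 100
px1 = 56
py1 = 148
color = 'green'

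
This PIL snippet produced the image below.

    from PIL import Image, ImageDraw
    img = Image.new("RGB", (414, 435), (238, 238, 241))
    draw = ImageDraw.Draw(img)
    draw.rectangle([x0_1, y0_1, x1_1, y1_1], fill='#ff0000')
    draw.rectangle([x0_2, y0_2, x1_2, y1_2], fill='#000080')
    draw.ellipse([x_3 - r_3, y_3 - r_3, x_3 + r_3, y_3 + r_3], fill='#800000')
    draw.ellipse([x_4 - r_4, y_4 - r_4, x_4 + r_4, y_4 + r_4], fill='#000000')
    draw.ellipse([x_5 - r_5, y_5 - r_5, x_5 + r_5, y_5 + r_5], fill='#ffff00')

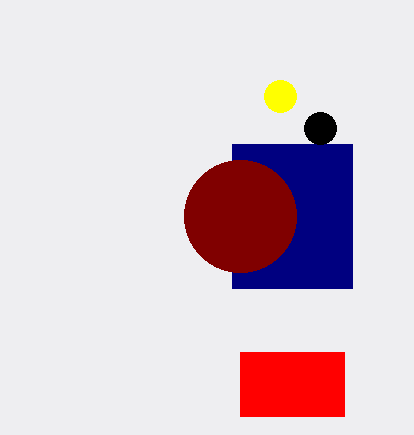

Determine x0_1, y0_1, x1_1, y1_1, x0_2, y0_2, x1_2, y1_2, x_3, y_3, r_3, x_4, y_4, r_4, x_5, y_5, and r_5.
x0_1 = 240
y0_1 = 352
x1_1 = 344
y1_1 = 416
x0_2 = 232
y0_2 = 144
x1_2 = 352
y1_2 = 288
x_3 = 240
y_3 = 216
r_3 = 56
x_4 = 320
y_4 = 128
r_4 = 16
x_5 = 280
y_5 = 96
r_5 = 16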